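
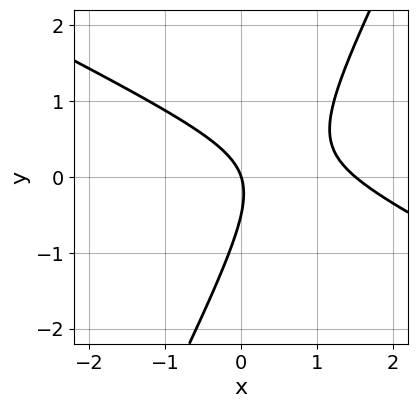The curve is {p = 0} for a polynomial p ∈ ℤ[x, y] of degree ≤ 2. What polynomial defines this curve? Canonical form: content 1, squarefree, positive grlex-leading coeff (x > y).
2*x^2 + 3*x*y - 2*y^2 - 3*x - y

(a) deg p = 2.
(b) From the axis intercepts and sections: one y-axis crossing is at y = 0; one x-axis crossing is at x = 0.
(c) Together with the visible shape, these determine p as stated.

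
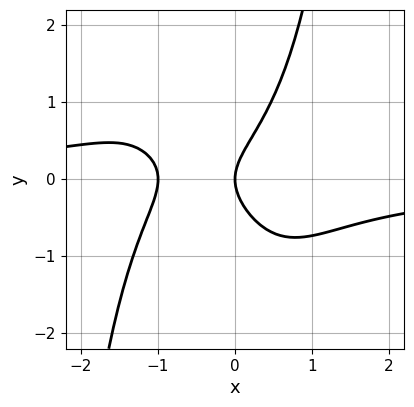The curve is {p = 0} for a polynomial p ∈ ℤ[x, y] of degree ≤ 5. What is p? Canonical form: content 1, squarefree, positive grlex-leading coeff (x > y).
1. Degree: no degree-3 curve has this shape, so deg p = 4.
2. From the axis intercepts and sections: one y-axis crossing is at y = 0; among the integer gridlines, it crosses the x-axis at x ∈ {-1, 0}.
3. Putting this together gives p.

x^3*y + x^2*y + x^2 - y^2 + x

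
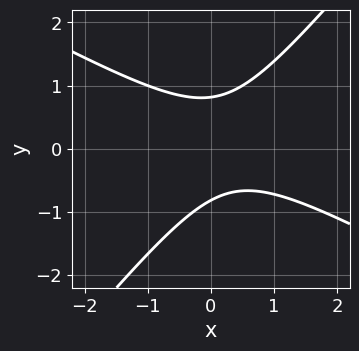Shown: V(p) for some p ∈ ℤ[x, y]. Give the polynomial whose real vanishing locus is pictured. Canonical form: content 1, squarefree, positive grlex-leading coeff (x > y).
2*x^2 + 2*x*y - 3*y^2 - x + 2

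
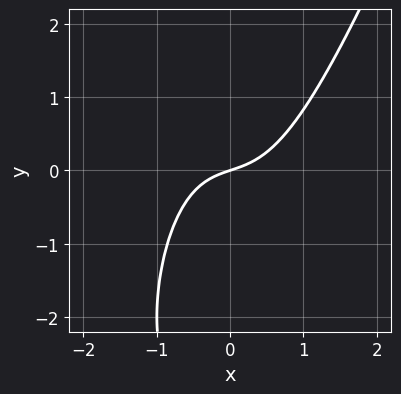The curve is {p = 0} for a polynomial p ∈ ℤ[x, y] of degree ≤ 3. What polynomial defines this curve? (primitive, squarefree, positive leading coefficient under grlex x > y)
3*x^3 - x^2*y - y^2 + x - 3*y

First, degree: a generic line meets the curve in up to 3 points, so deg p = 3.
Then, observable constraints: it meets the y-axis at y = 0 (among the integer gridlines); one x-axis crossing is at x = 0.
Finally, matching integer coefficients to the picture gives p.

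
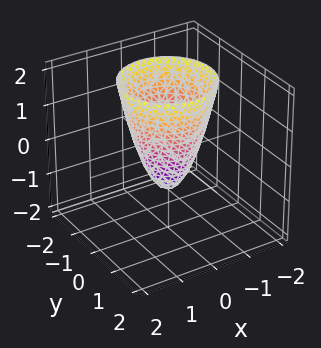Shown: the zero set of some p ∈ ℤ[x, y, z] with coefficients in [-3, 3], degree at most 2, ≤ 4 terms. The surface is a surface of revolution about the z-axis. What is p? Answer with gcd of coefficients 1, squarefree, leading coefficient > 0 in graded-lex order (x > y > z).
1. The degree is 2 — no degree-1 surface has this shape.
2. Symmetries: the surface is invariant under rotation about z: p = q(x² + y², z).
3. Reading off the gridlines: one z-axis crossing is at z = -1; a circular section at z = 0 has radius between 0 and 1.
4. These observations pin down the coefficients.

2*x^2 + 2*y^2 - z - 1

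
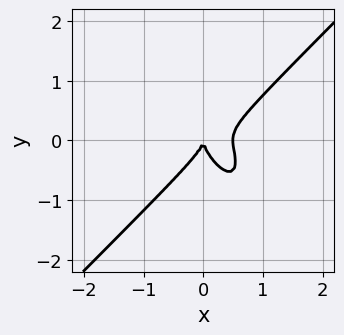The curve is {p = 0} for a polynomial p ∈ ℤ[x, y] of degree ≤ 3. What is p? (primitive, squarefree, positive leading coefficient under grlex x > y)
The degree is 3 — a generic line meets the curve in up to 3 points.
Checking where it meets the axes: it meets the x-axis at x = 0 (among the integer gridlines); one y-axis crossing is at y = 0.
Fitting integer coefficients to these (and the overall shape) gives p.

2*x^3 - x*y^2 - y^3 - x^2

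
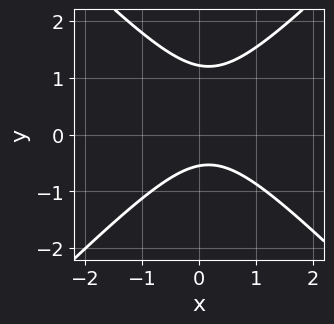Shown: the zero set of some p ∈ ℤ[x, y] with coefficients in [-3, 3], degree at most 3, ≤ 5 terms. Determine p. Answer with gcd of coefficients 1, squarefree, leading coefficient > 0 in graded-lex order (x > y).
First, degree: no degree-1 curve has this shape, so deg p = 2.
Next, reading off the gridlines: it misses every integer gridline on the x-axis.
Finally, assembling these constraints gives the stated polynomial.

3*x^2 - 3*y^2 - x + 2*y + 2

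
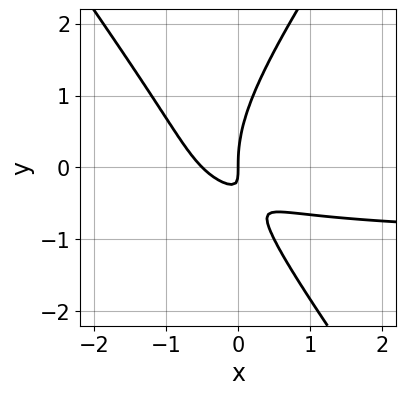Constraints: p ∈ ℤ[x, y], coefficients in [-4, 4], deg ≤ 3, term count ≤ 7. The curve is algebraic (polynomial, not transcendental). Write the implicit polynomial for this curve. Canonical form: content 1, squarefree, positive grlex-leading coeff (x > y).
2*x^2*y - y^3 + 2*x^2 + 3*x*y + x

(a) deg p = 3. The shape is more complex than any degree-2 curve.
(b) From the visible intercepts: it meets the x-axis at x = 0 (among the integer gridlines); it meets the y-axis at y = 0 (among the integer gridlines).
(c) Assembling these constraints gives the stated polynomial.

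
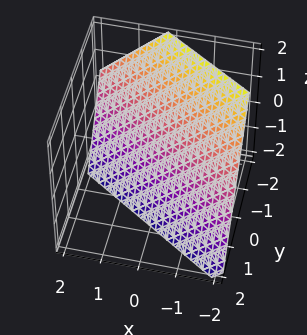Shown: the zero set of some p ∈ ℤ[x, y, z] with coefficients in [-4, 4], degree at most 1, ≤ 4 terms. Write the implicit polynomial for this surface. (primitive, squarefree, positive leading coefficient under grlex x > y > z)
2*x + 3*y + 2*z + 2

1. deg p = 1. Every cross-section is a straight line — this is a plane.
2. From the axis intercepts and sections: it crosses the x-axis at the gridline x = -1; it crosses the z-axis at the gridline z = -1.
3. Putting this together gives p.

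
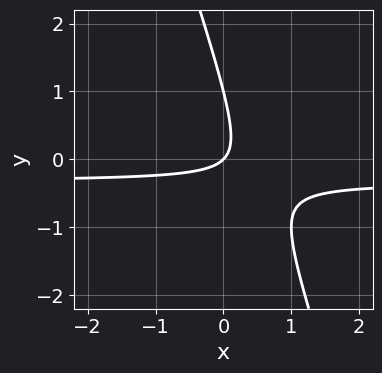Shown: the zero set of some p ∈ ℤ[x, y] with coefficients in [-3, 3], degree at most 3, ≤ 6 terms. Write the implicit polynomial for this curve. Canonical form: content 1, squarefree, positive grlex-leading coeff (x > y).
(a) The degree is 2 — a generic line meets the curve in up to 2 points.
(b) Reading off the gridlines: the y-axis gridline crossings are at y ∈ {0, 1}; it crosses the x-axis at the gridline x = 0.
(c) These observations pin down the coefficients.

3*x*y + y^2 + x - y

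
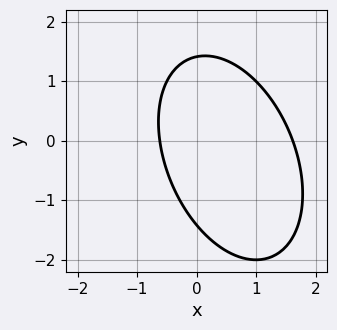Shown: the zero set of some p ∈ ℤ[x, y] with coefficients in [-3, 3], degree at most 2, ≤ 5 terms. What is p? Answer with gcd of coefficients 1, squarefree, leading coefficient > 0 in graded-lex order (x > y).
2*x^2 + x*y + y^2 - 2*x - 2

(a) deg p = 2.
(b) Matching integer coefficients to the picture gives p.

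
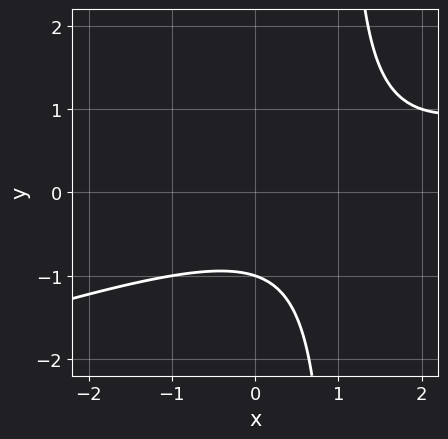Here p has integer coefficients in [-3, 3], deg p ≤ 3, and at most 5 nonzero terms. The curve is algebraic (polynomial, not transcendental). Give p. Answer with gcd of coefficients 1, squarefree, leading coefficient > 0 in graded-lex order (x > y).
x^2 - 3*x*y - 2*x + 3*y + 3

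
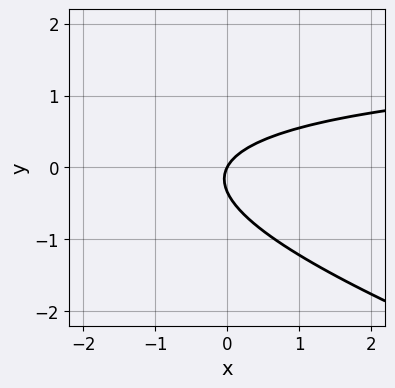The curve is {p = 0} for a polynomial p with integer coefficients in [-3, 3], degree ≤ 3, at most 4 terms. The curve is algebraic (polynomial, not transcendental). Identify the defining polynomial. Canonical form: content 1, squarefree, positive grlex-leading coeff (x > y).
x*y + 3*y^2 - 2*x + y

The degree is 2 — a generic line meets the curve in up to 2 points.
Reading off the gridlines: one x-axis crossing is at x = 0; one y-axis crossing is at y = 0.
Fitting integer coefficients to these (and the overall shape) gives p.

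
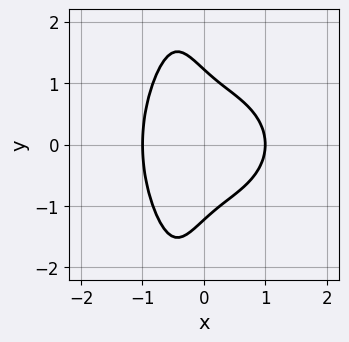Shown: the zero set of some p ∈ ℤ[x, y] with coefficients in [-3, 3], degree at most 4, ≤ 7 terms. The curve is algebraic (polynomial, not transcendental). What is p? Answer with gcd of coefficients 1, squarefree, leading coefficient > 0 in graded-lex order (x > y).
3*x^4 + 3*x^2*y^2 + 3*x*y^2 + 2*y^2 - 3

First, the degree is 4 — the shape is more complex than any degree-3 curve.
Next, symmetries: mirror symmetry y ↦ −y ⇒ only even powers of y.
Then, against the integer gridlines: the x-axis gridline crossings are at x ∈ {-1, 1}.
Finally, putting this together gives p.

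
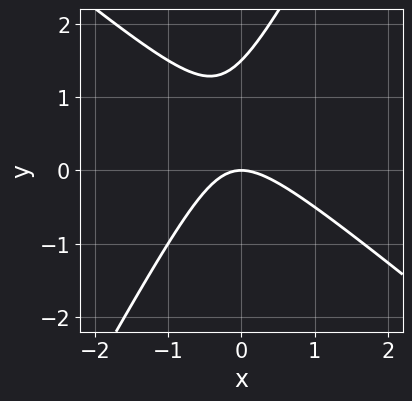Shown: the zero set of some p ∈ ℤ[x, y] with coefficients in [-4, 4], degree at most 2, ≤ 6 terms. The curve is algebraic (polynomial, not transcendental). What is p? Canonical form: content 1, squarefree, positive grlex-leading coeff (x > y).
3*x^2 + 2*x*y - 2*y^2 + 3*y

(a) The degree is 2 — the shape is more complex than any degree-1 curve.
(b) Observable constraints: one x-axis crossing is at x = 0; it meets the y-axis at y = 0 (among the integer gridlines).
(c) The integer polynomial consistent with all of this is the stated p.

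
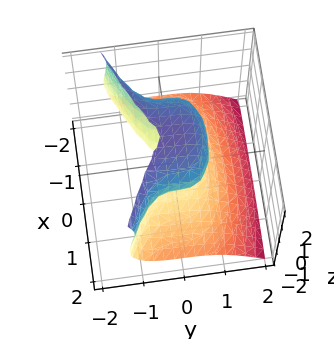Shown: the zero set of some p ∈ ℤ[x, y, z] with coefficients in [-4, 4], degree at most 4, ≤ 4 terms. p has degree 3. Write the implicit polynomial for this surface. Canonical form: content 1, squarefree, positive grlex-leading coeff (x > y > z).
2*y^3 + z^3 + x^2 - 2*z^2

Degree: the shape is more complex than any degree-2 surface, so deg p = 3.
Checking where it meets the axes: it crosses the x-axis at the gridline x = 0; one y-axis crossing is at y = 0.
Matching integer coefficients to the picture gives p. Check: (0, 0, 2) on the z-axis lies on the surface, and p(0, 0, 2) = 0. ✓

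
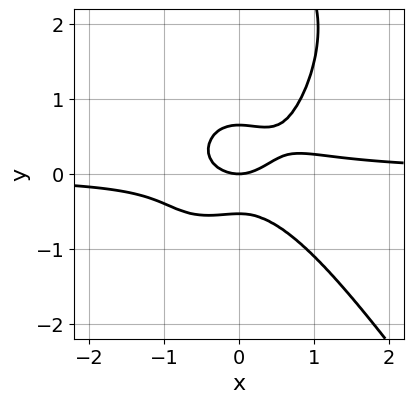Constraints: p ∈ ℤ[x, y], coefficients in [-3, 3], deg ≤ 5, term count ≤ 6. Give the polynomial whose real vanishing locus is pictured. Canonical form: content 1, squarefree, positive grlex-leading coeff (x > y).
3*x^3*y + y^4 - 3*y^3 - x^2 + y

(a) Degree: the shape is more complex than any degree-3 curve, so deg p = 4.
(b) From the axis intercepts and sections: it meets the y-axis at y = 0 (among the integer gridlines); it crosses the x-axis at the gridline x = 0.
(c) Fitting integer coefficients to these (and the overall shape) gives p.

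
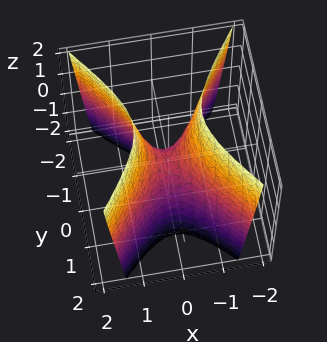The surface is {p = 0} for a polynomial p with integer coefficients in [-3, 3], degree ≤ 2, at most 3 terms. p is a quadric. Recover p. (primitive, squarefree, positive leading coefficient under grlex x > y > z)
3*x^2 - 2*y^2 - z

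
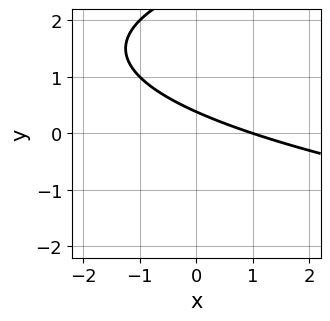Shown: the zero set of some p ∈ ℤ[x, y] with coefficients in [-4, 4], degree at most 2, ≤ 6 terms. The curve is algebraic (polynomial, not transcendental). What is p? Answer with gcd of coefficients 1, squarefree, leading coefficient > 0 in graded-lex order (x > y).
1. Degree: a generic line meets the curve in up to 2 points, so deg p = 2.
2. From the axis intercepts and sections: it meets the x-axis at x = 1 (among the integer gridlines).
3. Putting this together gives p.

y^2 - x - 3*y + 1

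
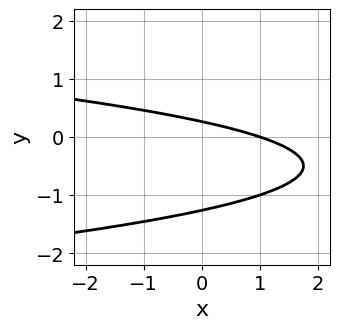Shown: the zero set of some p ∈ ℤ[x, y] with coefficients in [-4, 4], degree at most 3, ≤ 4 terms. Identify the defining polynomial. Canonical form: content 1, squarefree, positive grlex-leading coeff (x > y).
First, the degree is 2 — no degree-1 curve has this shape.
Next, checking where it meets the axes: it crosses the x-axis at the gridline x = 1.
Finally, matching integer coefficients to the picture gives p.

3*y^2 + x + 3*y - 1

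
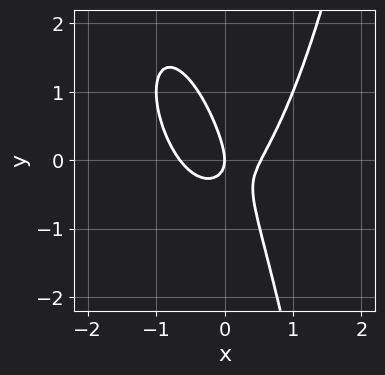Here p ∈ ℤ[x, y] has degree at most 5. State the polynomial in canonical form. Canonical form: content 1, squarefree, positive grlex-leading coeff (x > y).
x^4 + 3*x^3 - 2*x*y - y^2 - x

(a) Degree: no degree-3 curve has this shape, so deg p = 4.
(b) Reading off the gridlines: it meets the x-axis at x = 0 (among the integer gridlines); one y-axis crossing is at y = 0.
(c) Together with the visible shape, these determine p as stated.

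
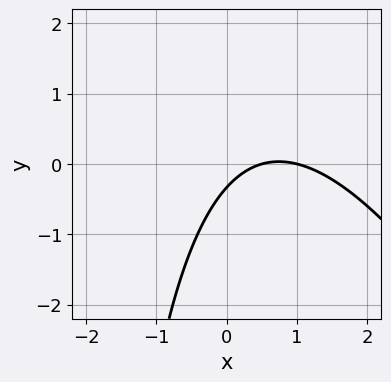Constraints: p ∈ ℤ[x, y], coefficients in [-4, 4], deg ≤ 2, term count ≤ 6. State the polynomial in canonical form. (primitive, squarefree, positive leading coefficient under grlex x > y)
1. Degree: a generic line meets the curve in up to 2 points, so deg p = 2.
2. Observable constraints: it meets the x-axis at x = 1 (among the integer gridlines).
3. Matching integer coefficients to the picture gives p.

2*x^2 + x*y - 3*x + 3*y + 1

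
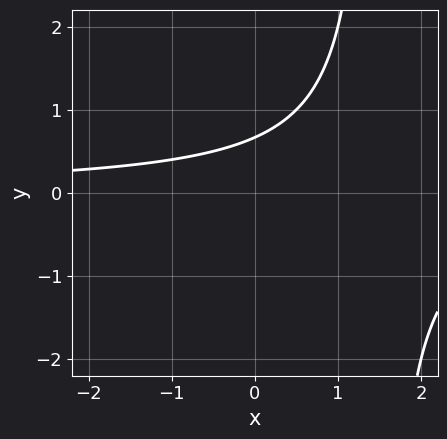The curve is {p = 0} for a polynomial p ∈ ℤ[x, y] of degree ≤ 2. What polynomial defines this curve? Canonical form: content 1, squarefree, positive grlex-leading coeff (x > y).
2*x*y - 3*y + 2

First, deg p = 2.
Then, checking where it meets the axes: it misses every integer gridline on the x-axis.
Finally, the integer polynomial consistent with all of this is the stated p.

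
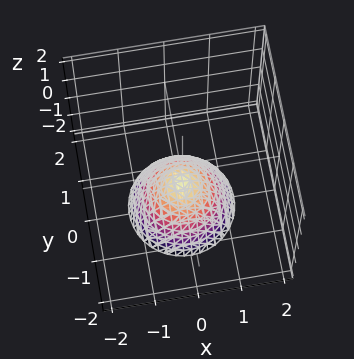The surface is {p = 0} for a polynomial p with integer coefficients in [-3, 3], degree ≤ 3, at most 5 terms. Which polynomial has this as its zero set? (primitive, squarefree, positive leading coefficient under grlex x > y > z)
3*x^2 + 3*y^2 + 3*z + 2

(a) Degree: no degree-1 surface has this shape, so deg p = 2.
(b) Symmetry: the surface is invariant under rotation about z: p = q(x² + y², z).
(c) Against the integer gridlines: it misses every integer gridline on the x-axis; a circular section at z = -2 has radius between 1 and 2; the surface avoids every integer y-axis point in the box.
(d) Together with the visible shape, these determine p as stated.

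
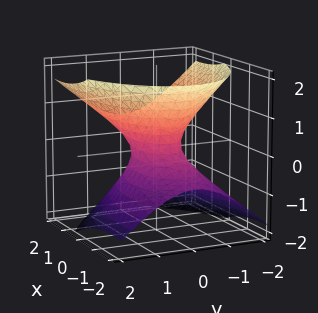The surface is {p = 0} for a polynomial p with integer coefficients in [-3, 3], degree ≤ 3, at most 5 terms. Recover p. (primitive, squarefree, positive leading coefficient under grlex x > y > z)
First, deg p = 2. The shape is more complex than any degree-1 surface.
Next, reading off the gridlines: the x-axis gridline crossings are at x ∈ {-1, 1}; no z-intercept at any integer in the box.
Finally, putting this together gives p.

x^2 - 2*x*z + 3*y^2 - 3*z^2 - 1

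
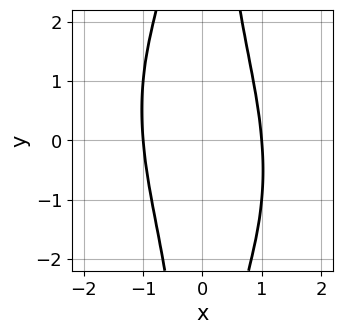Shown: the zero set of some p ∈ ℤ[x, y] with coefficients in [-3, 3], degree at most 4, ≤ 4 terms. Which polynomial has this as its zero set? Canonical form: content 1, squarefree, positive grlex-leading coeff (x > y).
3*x^4 + x^3*y + x^2*y^2 - 3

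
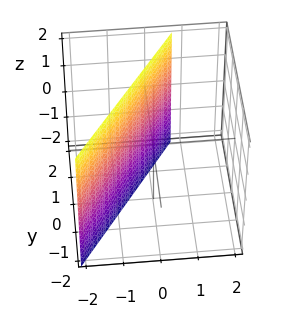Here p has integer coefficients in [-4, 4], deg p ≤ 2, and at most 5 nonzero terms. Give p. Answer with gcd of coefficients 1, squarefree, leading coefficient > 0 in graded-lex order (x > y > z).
1. Degree: every cross-section is a straight line — this is a plane, so deg p = 1.
2. Observable constraints: it meets the y-axis at y = 1 (among the integer gridlines); it misses every integer gridline on the z-axis.
3. Fitting integer coefficients to these (and the overall shape) gives p.

3*x - 2*y + 2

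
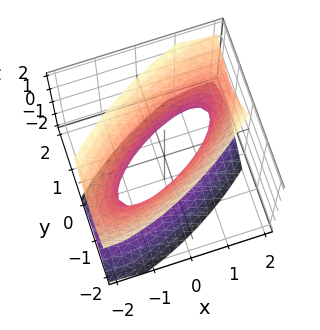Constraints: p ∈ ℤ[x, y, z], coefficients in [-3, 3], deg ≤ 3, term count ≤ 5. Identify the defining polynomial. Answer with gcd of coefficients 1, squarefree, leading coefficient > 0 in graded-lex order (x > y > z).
x^2 - 2*x*y + 2*y^2 - z^2 - 1

1. The degree is 2 — no degree-1 surface has this shape.
2. Observable constraints: it misses every integer gridline on the z-axis; the x-axis gridline crossings are at x ∈ {-1, 1}.
3. Putting this together gives p.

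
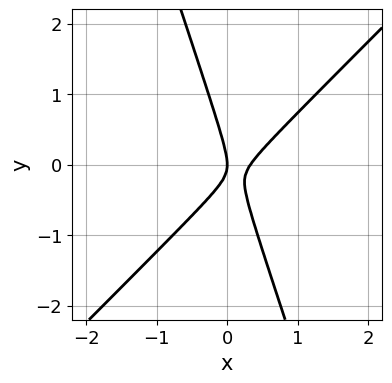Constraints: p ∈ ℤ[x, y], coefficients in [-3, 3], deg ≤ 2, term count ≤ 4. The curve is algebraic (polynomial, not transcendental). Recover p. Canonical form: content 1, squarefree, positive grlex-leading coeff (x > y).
1. deg p = 2. A generic line meets the curve in up to 2 points.
2. Reading off the gridlines: one x-axis crossing is at x = 0; it meets the y-axis at y = 0 (among the integer gridlines).
3. Putting this together gives p.

3*x^2 - 2*x*y - y^2 - x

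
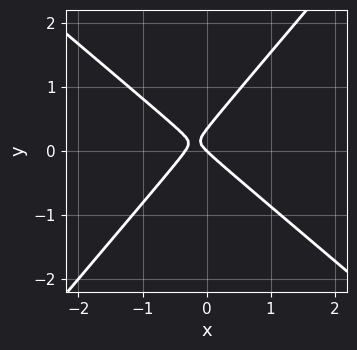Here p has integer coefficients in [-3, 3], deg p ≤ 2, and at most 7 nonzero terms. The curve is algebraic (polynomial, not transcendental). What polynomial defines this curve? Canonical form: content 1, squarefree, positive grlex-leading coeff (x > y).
(a) deg p = 2. The shape is more complex than any degree-1 curve.
(b) From the visible intercepts: it meets the y-axis at y = 0 (among the integer gridlines); it crosses the x-axis at the gridline x = 0.
(c) Together with the visible shape, these determine p as stated.

3*x^2 + x*y - 3*y^2 + x + y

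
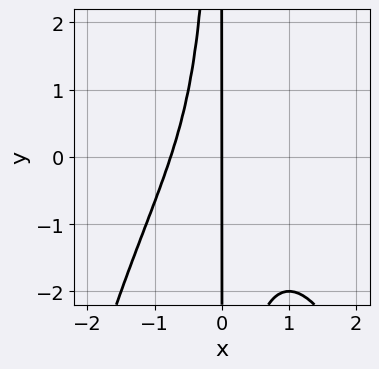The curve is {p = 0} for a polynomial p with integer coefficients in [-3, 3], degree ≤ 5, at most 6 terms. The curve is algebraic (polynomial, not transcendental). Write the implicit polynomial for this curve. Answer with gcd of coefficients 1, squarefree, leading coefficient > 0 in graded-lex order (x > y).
(a) The degree is 4 — the shape is more complex than any degree-3 curve.
(b) From the visible intercepts: the visible y-axis segment lies entirely on the curve; it crosses the x-axis at the gridline x = 0.
(c) Together with the visible shape, these determine p as stated.

2*x^4 - x^3 + 3*x^2*y + 2*x^2 + 3*x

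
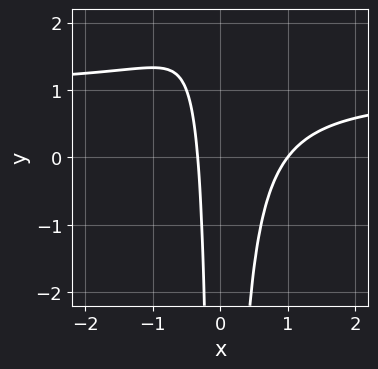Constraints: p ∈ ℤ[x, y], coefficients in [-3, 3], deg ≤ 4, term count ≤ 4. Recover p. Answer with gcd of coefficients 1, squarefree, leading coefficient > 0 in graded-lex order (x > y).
1. deg p = 3. The shape is more complex than any degree-2 curve.
2. Reading off the gridlines: it meets the x-axis at x = 1 (among the integer gridlines); it misses every integer gridline on the y-axis.
3. Matching integer coefficients to the picture gives p.

3*x^2*y - 3*x^2 + 2*x + 1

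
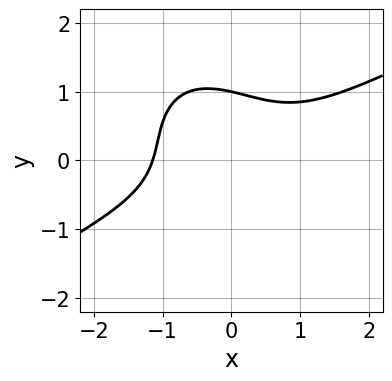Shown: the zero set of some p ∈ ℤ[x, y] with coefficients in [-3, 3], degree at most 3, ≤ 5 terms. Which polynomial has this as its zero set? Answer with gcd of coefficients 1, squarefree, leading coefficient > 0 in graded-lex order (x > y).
2*x^3 - 2*x^2*y - 2*x*y^2 - 3*y^3 + 3

First, degree: no degree-2 curve has this shape, so deg p = 3.
Next, observable constraints: one y-axis crossing is at y = 1.
Finally, together with the visible shape, these determine p as stated.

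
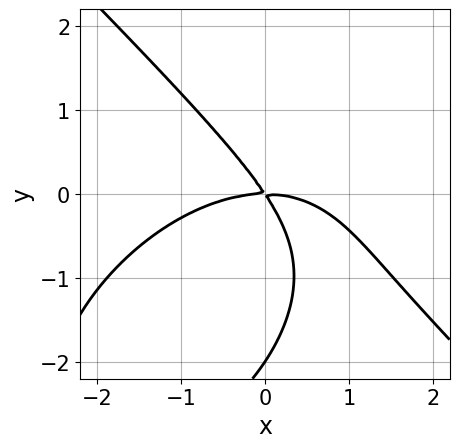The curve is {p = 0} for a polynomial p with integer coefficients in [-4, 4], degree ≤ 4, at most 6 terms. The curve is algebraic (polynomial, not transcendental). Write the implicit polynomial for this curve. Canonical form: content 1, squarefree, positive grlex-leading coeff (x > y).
x^3 + y^3 + 3*x*y + 2*y^2

(a) Degree: the shape is more complex than any degree-2 curve, so deg p = 3.
(b) From the axis intercepts and sections: one x-axis crossing is at x = 0; among the integer gridlines, it crosses the y-axis at y ∈ {-2, 0}.
(c) Assembling these constraints gives the stated polynomial.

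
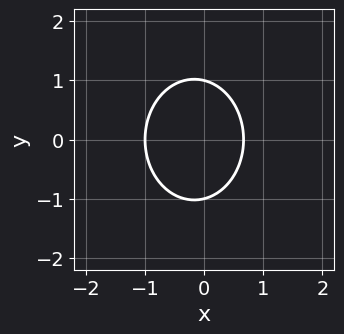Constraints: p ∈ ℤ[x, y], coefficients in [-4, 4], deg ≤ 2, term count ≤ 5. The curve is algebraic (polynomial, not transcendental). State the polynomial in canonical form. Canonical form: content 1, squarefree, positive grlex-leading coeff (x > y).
1. deg p = 2. A generic line meets the curve in up to 2 points.
2. Symmetries: the y ↦ −y reflection is a symmetry, so y appears only in even powers.
3. Against the integer gridlines: the y-axis gridline crossings are at y ∈ {-1, 1}; it crosses the x-axis at the gridline x = -1.
4. Solving for integer coefficients yields p as stated.

3*x^2 + 2*y^2 + x - 2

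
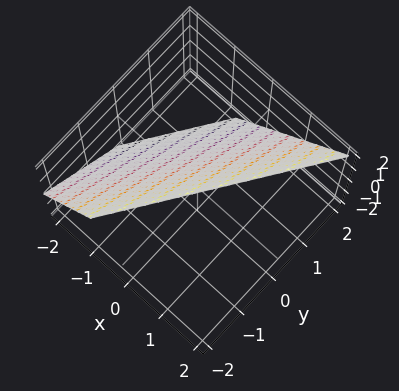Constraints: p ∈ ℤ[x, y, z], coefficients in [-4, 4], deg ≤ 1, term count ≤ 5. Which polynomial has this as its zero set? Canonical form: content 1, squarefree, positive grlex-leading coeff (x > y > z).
1. deg p = 1. Every cross-section is a straight line — this is a plane.
2. From the axis intercepts and sections: it crosses the y-axis at the gridline y = 1; it meets the z-axis at z = 1 (among the integer gridlines).
3. Solving for integer coefficients yields p as stated.

3*x - 2*y - 2*z + 2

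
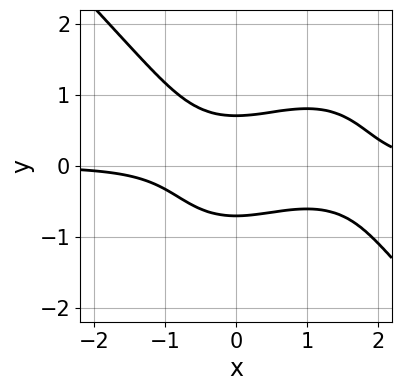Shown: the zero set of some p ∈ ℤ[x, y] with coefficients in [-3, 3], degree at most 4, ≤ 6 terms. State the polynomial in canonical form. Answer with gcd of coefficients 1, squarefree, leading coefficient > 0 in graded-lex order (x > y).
First, the degree is 4 — no degree-3 curve has this shape.
Next, against the integer gridlines: it misses every integer gridline on the x-axis.
Finally, assembling these constraints gives the stated polynomial.

2*x^3*y + 2*y^4 - 3*x^2*y + 3*y^2 - 2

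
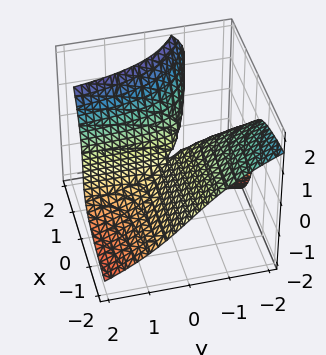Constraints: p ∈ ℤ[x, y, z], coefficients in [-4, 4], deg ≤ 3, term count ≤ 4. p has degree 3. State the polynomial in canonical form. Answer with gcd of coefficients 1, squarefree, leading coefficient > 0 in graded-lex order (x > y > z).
First, deg p = 3. A generic line meets the surface in up to 3 points.
Then, observable constraints: every point of the x-axis in the box is on the surface; one z-axis crossing is at z = 0; the visible y-axis segment lies entirely on the surface.
Finally, matching integer coefficients to the picture gives p.

z^3 - 3*x*y - 3*x*z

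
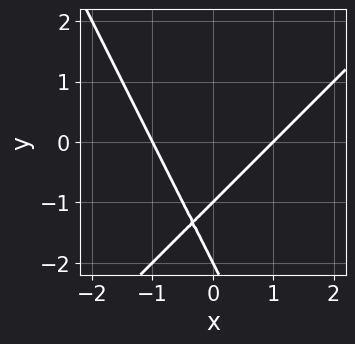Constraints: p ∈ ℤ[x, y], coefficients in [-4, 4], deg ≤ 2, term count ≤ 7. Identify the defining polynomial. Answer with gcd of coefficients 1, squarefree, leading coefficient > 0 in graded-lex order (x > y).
First, degree: no degree-1 curve has this shape, so deg p = 2.
Next, from the visible intercepts: the y-axis gridline crossings are at y ∈ {-2, -1}; among the integer gridlines, it crosses the x-axis at x ∈ {-1, 1}.
Finally, assembling these constraints gives the stated polynomial.

2*x^2 - x*y - y^2 - 3*y - 2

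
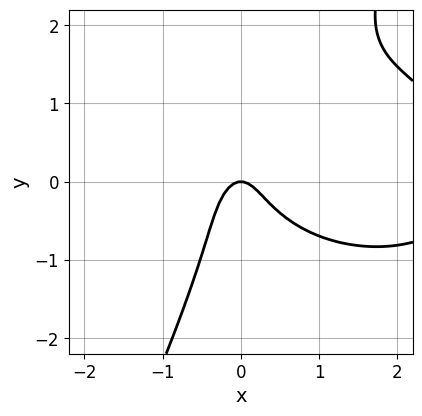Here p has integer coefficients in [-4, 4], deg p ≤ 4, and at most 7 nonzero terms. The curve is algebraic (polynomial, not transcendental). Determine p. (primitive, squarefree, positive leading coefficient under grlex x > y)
1. Degree: the shape is more complex than any degree-2 curve, so deg p = 3.
2. Against the integer gridlines: it meets the y-axis at y = 0 (among the integer gridlines); it crosses the x-axis at the gridline x = 0.
3. Solving for integer coefficients yields p as stated.

x^3 + 2*x*y^2 - y^3 - 3*x^2 - y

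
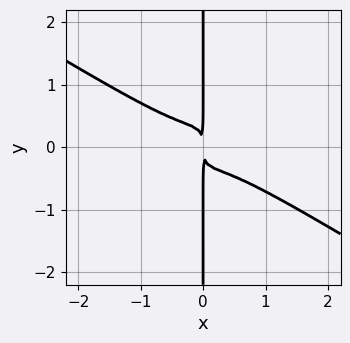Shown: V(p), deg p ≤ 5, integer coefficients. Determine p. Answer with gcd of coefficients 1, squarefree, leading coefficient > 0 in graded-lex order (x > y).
First, degree: the shape is more complex than any degree-3 curve, so deg p = 4.
Then, observable constraints: every point of the y-axis in the box is on the curve.
Finally, together with the visible shape, these determine p as stated.

3*x^4 + 2*x^3*y - 3*x^2*y^2 + 3*x*y^3 + x^2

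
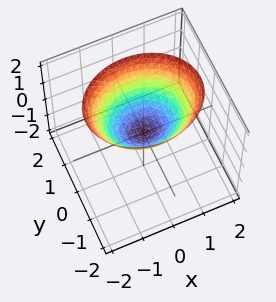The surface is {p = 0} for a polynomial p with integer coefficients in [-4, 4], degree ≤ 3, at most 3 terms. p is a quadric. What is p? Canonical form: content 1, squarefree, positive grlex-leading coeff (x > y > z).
The degree is 2 — a single bowl opening along one axis; a quadric.
Symmetries: the x ↦ −x reflection is a symmetry, so x appears only in even powers; mirror symmetry y ↦ −y ⇒ only even powers of y.
Reading off the gridlines: one z-axis crossing is at z = 0; one x-axis crossing is at x = 0; it meets the y-axis at y = 0 (among the integer gridlines).
Together with the visible shape, these determine p as stated.

2*x^2 + 3*y^2 - 3*z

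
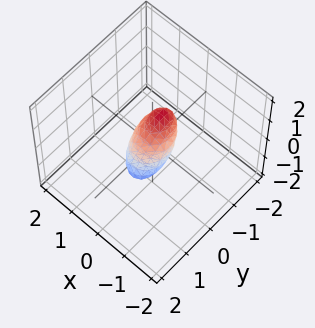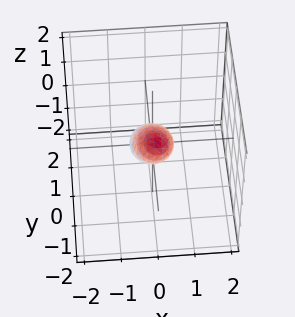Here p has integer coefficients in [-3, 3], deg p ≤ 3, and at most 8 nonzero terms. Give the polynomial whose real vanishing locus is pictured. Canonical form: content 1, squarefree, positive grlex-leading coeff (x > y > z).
3*x^2 - x*z + 2*y^2 + 3*y*z + 3*z^2 - 1

1. deg p = 2. A generic line meets the surface in up to 2 points.
2. Solving for integer coefficients yields p as stated.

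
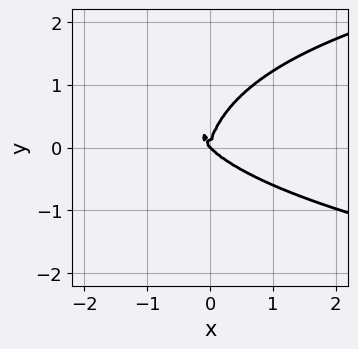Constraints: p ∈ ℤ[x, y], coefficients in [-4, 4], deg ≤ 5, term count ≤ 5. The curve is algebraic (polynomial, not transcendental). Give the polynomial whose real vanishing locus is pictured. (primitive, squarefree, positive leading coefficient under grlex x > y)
(a) The degree is 4 — the shape is more complex than any degree-3 curve.
(b) Observable constraints: it meets the y-axis at y = 0 (among the integer gridlines); it crosses the x-axis at the gridline x = 0.
(c) Fitting integer coefficients to these (and the overall shape) gives p.

3*x^2*y^2 + y^4 - 3*x^3 - 3*x^2*y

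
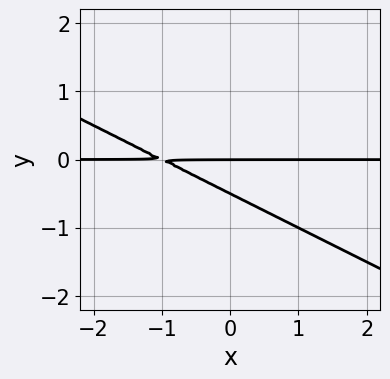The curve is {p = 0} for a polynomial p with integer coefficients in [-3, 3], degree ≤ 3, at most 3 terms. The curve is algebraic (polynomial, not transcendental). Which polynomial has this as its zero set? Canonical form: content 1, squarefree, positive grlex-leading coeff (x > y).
x*y + 2*y^2 + y

(a) deg p = 2.
(b) Against the integer gridlines: it meets the y-axis at y = 0 (among the integer gridlines); every point of the x-axis in the box is on the curve.
(c) Together with the visible shape, these determine p as stated.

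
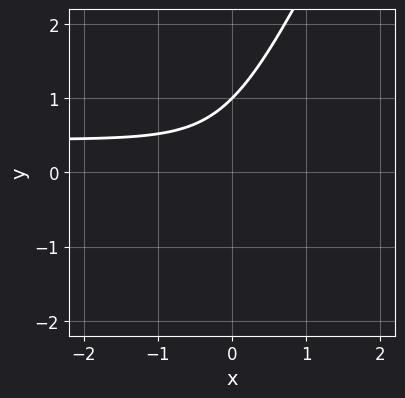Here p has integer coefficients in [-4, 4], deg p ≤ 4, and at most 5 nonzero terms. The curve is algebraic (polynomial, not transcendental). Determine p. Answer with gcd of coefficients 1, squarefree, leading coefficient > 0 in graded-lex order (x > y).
deg p = 3.
Against the integer gridlines: the curve avoids every integer x-axis point in the box; one y-axis crossing is at y = 1.
Assembling these constraints gives the stated polynomial.

2*x^2*y - 3*x*y^2 + y^3 - x^2 - 1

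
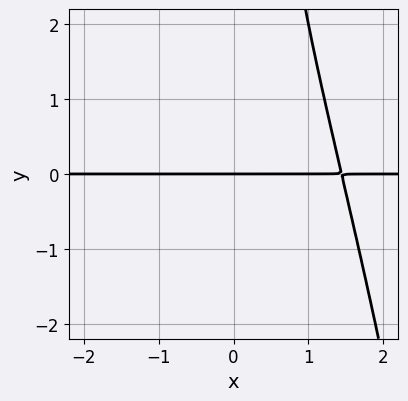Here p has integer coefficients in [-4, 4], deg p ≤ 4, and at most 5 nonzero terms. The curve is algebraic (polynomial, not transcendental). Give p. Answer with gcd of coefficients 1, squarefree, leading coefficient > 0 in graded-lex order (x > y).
First, the degree is 4 — a generic line meets the curve in up to 4 points.
Next, observable constraints: the visible x-axis segment lies entirely on the curve; it crosses the y-axis at the gridline y = 0.
Finally, putting this together gives p.

x^3*y + x*y^2 - 3*y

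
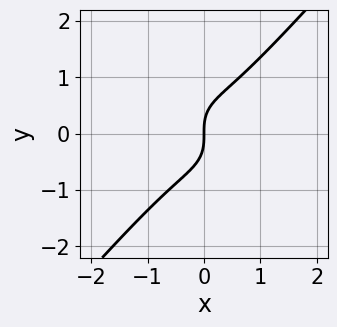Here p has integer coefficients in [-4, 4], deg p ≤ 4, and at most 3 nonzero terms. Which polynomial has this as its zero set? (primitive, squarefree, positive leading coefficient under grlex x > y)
1. deg p = 3. A generic line meets the curve in up to 3 points.
2. Against the integer gridlines: it meets the x-axis at x = 0 (among the integer gridlines); it meets the y-axis at y = 0 (among the integer gridlines).
3. These observations pin down the coefficients.

3*x^3 - 2*y^3 + 2*x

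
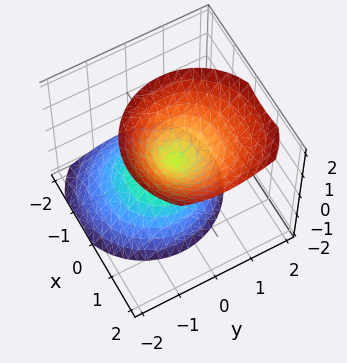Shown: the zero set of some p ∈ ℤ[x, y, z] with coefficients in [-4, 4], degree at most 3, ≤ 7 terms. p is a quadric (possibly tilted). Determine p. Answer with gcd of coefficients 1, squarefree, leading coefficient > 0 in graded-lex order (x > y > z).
3*x^2 - 2*x*z + 3*y^2 - y*z - 2*z^2

1. There are 2 components.
2. deg p = 2.
3. From the axis intercepts and sections: it crosses the y-axis at the gridline y = 0; it meets the x-axis at x = 0 (among the integer gridlines); one z-axis crossing is at z = 0.
4. Matching integer coefficients to the picture gives p.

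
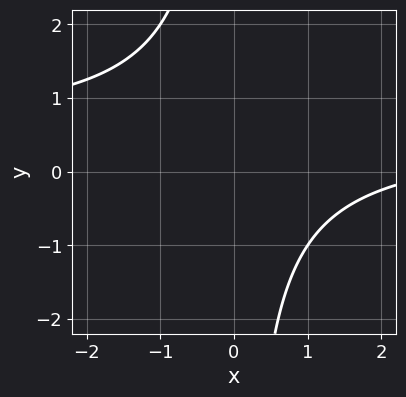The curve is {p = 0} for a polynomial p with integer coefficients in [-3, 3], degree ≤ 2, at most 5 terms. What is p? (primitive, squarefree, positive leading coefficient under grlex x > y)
(a) The degree is 2 — no degree-1 curve has this shape.
(b) Reading off the gridlines: the curve avoids every integer x-axis point in the box; no y-intercept at any integer in the box.
(c) Putting this together gives p.

2*x*y - x + 3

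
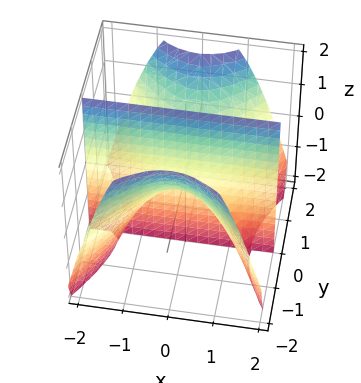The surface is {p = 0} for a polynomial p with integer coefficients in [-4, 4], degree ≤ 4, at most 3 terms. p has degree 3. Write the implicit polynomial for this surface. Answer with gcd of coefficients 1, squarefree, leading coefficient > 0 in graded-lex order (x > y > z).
1. I count 2 distinct pieces.
2. Degree: no degree-2 surface has this shape, so deg p = 3.
3. From the visible intercepts: every point of the z-axis in the box is on the surface; it meets the y-axis at y = 0 (among the integer gridlines); the visible x-axis segment lies entirely on the surface.
4. Together with the visible shape, these determine p as stated.

3*x^2*y - 2*y^3 + 3*y*z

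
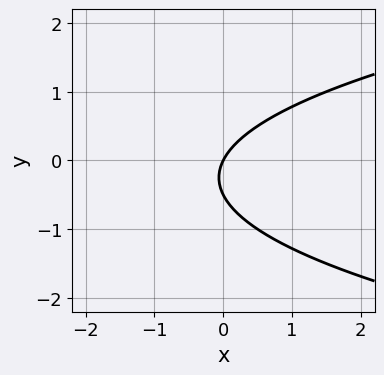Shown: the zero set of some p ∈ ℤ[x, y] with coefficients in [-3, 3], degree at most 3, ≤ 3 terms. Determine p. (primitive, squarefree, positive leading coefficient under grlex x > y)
First, degree: no degree-1 curve has this shape, so deg p = 2.
Next, checking where it meets the axes: it meets the y-axis at y = 0 (among the integer gridlines); it meets the x-axis at x = 0 (among the integer gridlines).
Finally, solving for integer coefficients yields p as stated.

2*y^2 - 2*x + y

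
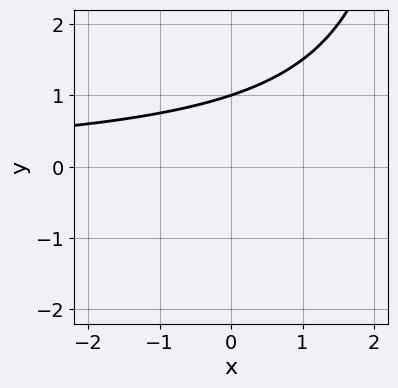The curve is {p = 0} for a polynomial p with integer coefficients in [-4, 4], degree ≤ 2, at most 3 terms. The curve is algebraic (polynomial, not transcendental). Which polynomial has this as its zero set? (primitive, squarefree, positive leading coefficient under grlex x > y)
Degree: a generic line meets the curve in up to 2 points, so deg p = 2.
Against the integer gridlines: it meets the y-axis at y = 1 (among the integer gridlines); it misses every integer gridline on the x-axis.
The integer polynomial consistent with all of this is the stated p.

x*y - 3*y + 3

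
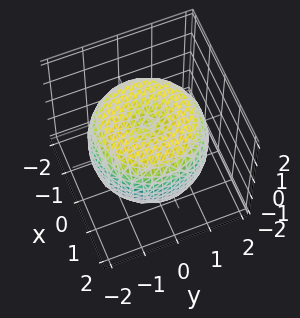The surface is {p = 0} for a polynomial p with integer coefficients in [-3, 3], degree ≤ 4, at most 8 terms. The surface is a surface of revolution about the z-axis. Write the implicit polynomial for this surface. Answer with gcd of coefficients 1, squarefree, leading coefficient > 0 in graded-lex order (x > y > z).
(a) deg p = 4. The shape is more complex than any degree-3 surface.
(b) By symmetry, the surface is invariant under rotation about z: p = q(x² + y², z).
(c) From the axis intercepts and sections: a circular section at z = 0 has radius between 1 and 2; the z-axis gridline crossings are at z ∈ {-1, 1}.
(d) Solving for integer coefficients yields p as stated.

x^4 + 2*x^2*y^2 + y^4 - 2*x^2 - 2*y^2 + 2*z^2 - 2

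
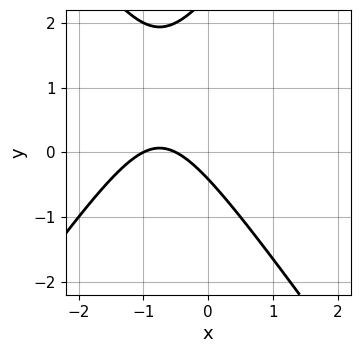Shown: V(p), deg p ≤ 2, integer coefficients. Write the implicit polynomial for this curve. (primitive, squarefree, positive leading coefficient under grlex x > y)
1. The degree is 2 — a generic line meets the curve in up to 2 points.
2. Observable constraints: it meets the x-axis at x = -1 (among the integer gridlines).
3. Assembling these constraints gives the stated polynomial.

2*x^2 - y^2 + 3*x + 2*y + 1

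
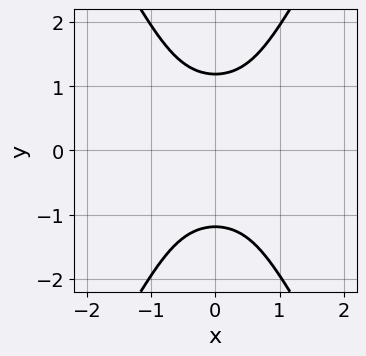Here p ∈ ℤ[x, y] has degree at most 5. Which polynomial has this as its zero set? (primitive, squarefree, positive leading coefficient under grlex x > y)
First, degree: a generic line meets the curve in up to 4 points, so deg p = 4.
Then, symmetries: the x ↦ −x reflection is a symmetry, so x appears only in even powers; the y ↦ −y reflection is a symmetry, so y appears only in even powers.
Then, from the visible intercepts: no x-intercept at any integer in the box.
Finally, these observations pin down the coefficients.

x^4 + 3*x^2*y^2 - y^4 + 2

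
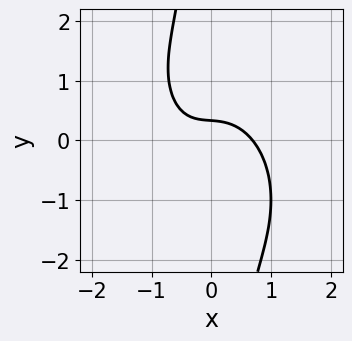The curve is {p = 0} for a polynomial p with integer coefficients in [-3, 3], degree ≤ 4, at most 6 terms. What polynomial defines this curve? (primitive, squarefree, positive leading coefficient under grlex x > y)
3*x^3 + x^2*y + 2*x*y^2 + 3*y - 1

First, degree: the shape is more complex than any degree-2 curve, so deg p = 3.
Finally, the integer polynomial consistent with all of this is the stated p.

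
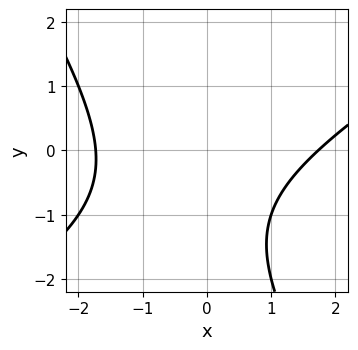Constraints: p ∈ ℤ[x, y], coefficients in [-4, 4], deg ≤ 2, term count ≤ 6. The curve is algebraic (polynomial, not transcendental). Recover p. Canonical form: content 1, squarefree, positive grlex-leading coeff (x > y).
1. Degree: no degree-1 curve has this shape, so deg p = 2.
2. From the axis intercepts and sections: it misses every integer gridline on the y-axis.
3. Together with the visible shape, these determine p as stated.

x^2 - x*y - y^2 - 2*y - 3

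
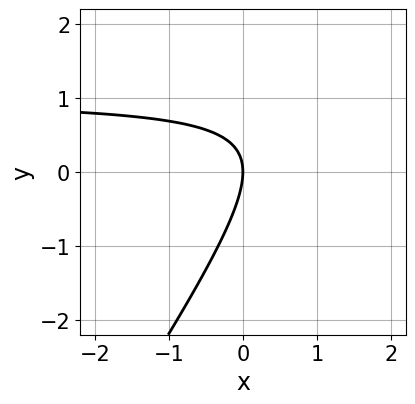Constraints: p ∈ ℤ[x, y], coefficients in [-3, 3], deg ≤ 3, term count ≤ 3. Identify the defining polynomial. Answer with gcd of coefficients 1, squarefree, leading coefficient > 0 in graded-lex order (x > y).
First, deg p = 2.
Next, checking where it meets the axes: it crosses the y-axis at the gridline y = 0; it crosses the x-axis at the gridline x = 0.
Finally, putting this together gives p.

3*x*y - 2*y^2 - 3*x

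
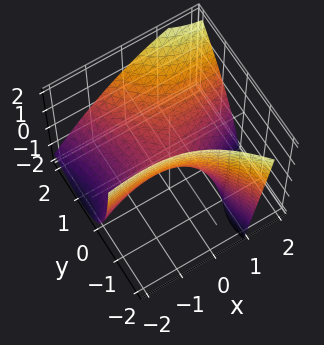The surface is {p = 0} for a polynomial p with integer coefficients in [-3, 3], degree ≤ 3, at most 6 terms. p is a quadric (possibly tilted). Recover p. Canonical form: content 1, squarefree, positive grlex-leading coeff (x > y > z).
(a) deg p = 2. The shape is more complex than any degree-1 surface.
(b) Checking where it meets the axes: it crosses the y-axis at the gridline y = 0; it meets the x-axis at x = 0 (among the integer gridlines).
(c) Solving for integer coefficients yields p as stated.

x^2 - 3*x*y - 2*y^2 + 2*y*z + 3*z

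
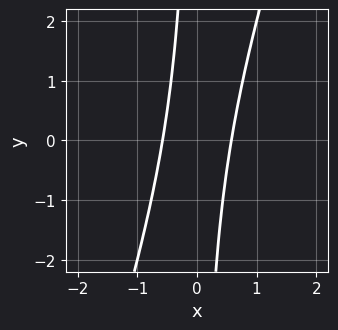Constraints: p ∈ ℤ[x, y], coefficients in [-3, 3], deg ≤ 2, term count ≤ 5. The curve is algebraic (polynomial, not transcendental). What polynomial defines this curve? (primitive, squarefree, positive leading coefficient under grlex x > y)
The degree is 2 — no degree-1 curve has this shape.
Against the integer gridlines: no y-intercept at any integer in the box.
Solving for integer coefficients yields p as stated.

3*x^2 - x*y - 1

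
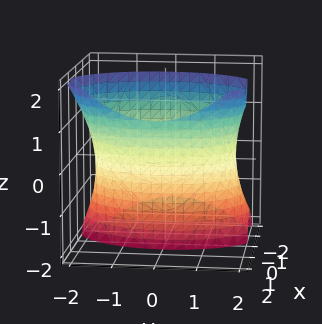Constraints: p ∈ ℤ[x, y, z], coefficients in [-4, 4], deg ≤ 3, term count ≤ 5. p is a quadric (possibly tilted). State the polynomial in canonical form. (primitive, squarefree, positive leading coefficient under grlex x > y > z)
2*x^2 - 2*x*z + y^2 - 3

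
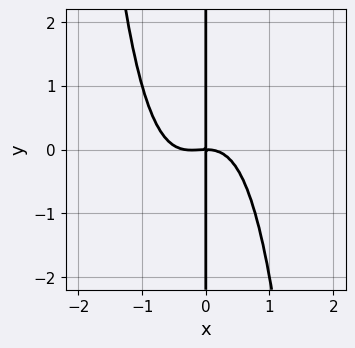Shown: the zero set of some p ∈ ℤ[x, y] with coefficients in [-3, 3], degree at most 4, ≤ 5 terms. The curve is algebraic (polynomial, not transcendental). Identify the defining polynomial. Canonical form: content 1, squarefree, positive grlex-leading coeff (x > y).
3*x^4 + x^3 + 2*x*y

First, deg p = 4. The shape is more complex than any degree-3 curve.
Next, observable constraints: one x-axis crossing is at x = 0; the visible y-axis segment lies entirely on the curve.
Finally, assembling these constraints gives the stated polynomial.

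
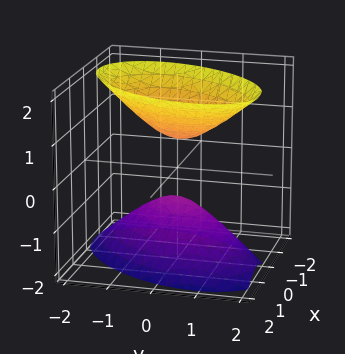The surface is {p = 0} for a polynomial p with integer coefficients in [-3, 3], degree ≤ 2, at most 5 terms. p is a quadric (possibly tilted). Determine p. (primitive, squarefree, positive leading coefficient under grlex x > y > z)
First, there are 2 components. Treating them together as one polynomial.
Next, the degree is 2 — a generic line meets the surface in up to 2 points.
Next, from the axis intercepts and sections: no x-intercept at any integer in the box; it misses every integer gridline on the y-axis.
Finally, together with the visible shape, these determine p as stated.

3*x^2 - 2*x*y + 2*y^2 - 2*z^2 + 1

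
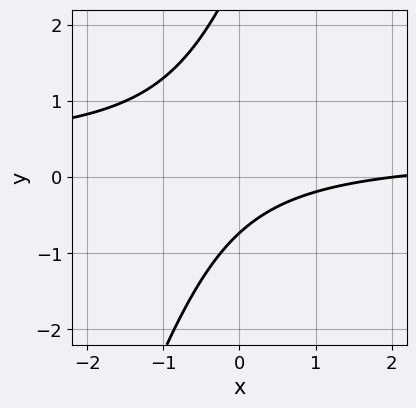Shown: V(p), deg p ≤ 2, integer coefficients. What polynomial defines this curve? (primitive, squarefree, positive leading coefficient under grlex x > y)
3*x*y - y^2 - x + 2*y + 2

1. The degree is 2 — a generic line meets the curve in up to 2 points.
2. Observable constraints: it meets the x-axis at x = 2 (among the integer gridlines).
3. Putting this together gives p.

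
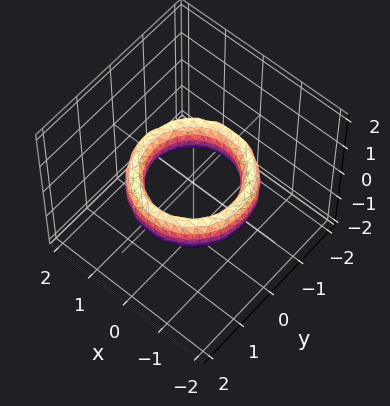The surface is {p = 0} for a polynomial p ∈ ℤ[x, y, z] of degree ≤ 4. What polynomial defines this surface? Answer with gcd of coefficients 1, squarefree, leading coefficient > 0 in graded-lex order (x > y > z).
1. deg p = 4. No degree-3 surface has this shape.
2. Symmetries: rotational symmetry about the z-axis ⇒ p depends on x, y only through x² + y².
3. Checking where it meets the axes: among the integer gridlines, it crosses the x-axis at x ∈ {-1, 1}; no z-intercept at any integer in the box; a circular section at z = 0 has radius exactly 1; the y-axis gridline crossings are at y ∈ {-1, 1}.
4. Solving for integer coefficients yields p as stated.

x^4 + 2*x^2*y^2 + y^4 - 3*x^2 - 3*y^2 + z^2 + 2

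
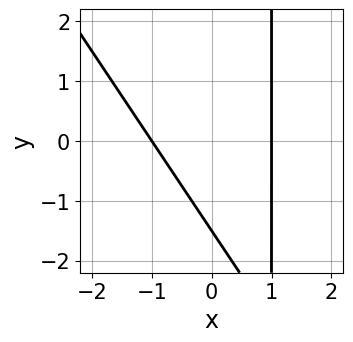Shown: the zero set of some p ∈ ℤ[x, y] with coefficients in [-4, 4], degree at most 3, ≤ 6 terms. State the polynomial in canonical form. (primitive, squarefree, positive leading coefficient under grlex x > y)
3*x^2 + 2*x*y - 2*y - 3

1. Degree: the shape is more complex than any degree-1 curve, so deg p = 2.
2. Observable constraints: among the integer gridlines, it crosses the x-axis at x ∈ {-1, 1}.
3. Assembling these constraints gives the stated polynomial.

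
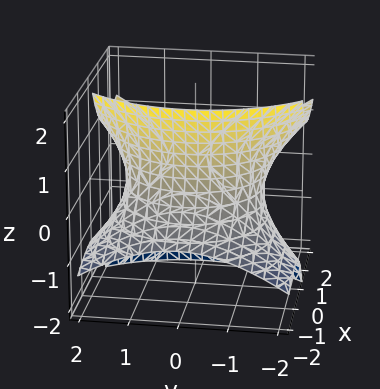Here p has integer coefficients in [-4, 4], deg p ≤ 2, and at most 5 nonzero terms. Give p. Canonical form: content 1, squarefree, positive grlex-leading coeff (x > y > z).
First, deg p = 2. No degree-1 surface has this shape.
Then, checking where it meets the axes: the surface avoids every integer z-axis point in the box.
Finally, the integer polynomial consistent with all of this is the stated p.

x^2 - 2*x*z + y^2 - z^2 - 2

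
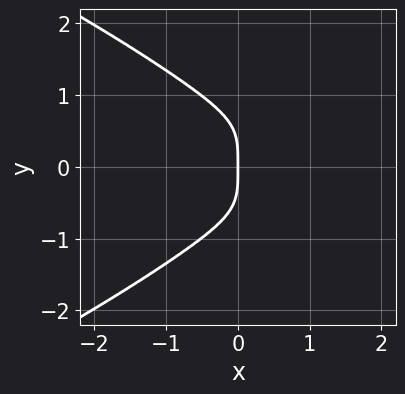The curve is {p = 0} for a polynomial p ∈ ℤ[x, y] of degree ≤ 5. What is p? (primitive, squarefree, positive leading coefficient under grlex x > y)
3*y^4 + 3*x^3 + x*y^2 - 2*x^2 + 3*x

1. The degree is 4 — the shape is more complex than any degree-3 curve.
2. Symmetries: mirror symmetry y ↦ −y ⇒ only even powers of y.
3. Reading off the gridlines: one x-axis crossing is at x = 0; one y-axis crossing is at y = 0.
4. Putting this together gives p.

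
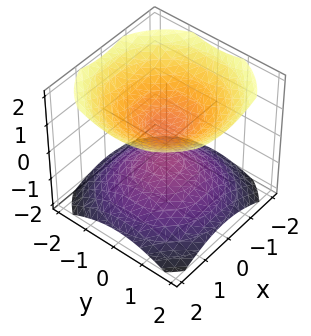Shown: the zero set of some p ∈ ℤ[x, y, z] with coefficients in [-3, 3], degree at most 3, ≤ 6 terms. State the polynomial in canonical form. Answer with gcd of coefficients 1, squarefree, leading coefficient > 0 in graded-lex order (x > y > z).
2*x^2 + 2*y^2 - 3*z^2 + 1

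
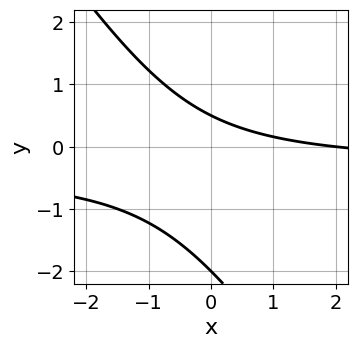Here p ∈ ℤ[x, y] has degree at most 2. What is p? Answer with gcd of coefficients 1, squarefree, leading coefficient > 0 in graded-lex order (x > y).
1. deg p = 2. A generic line meets the curve in up to 2 points.
2. Checking where it meets the axes: it meets the y-axis at y = -2 (among the integer gridlines); it crosses the x-axis at the gridline x = 2.
3. These observations pin down the coefficients.

3*x*y + 2*y^2 + x + 3*y - 2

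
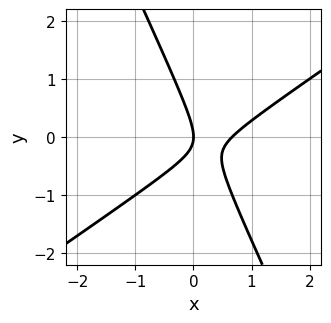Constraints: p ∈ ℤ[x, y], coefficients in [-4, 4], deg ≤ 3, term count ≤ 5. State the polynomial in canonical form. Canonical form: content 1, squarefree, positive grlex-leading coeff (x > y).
First, deg p = 2. No degree-1 curve has this shape.
Next, reading off the gridlines: it crosses the y-axis at the gridline y = 0; it crosses the x-axis at the gridline x = 0.
Finally, fitting integer coefficients to these (and the overall shape) gives p.

3*x^2 - 3*x*y - 2*y^2 - 2*x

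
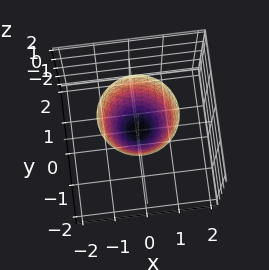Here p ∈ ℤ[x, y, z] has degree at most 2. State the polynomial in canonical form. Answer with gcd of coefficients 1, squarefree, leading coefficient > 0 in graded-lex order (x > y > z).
(a) The degree is 2 — a paraboloid; a quadric.
(b) Symmetry: every cross-section ⟂ z is a circle, so x, y appear only via x² + y².
(c) Observable constraints: one z-axis crossing is at z = 0; it crosses the x-axis at the gridline x = 0.
(d) Together with the visible shape, these determine p as stated.

3*x^2 + 3*y^2 - 2*z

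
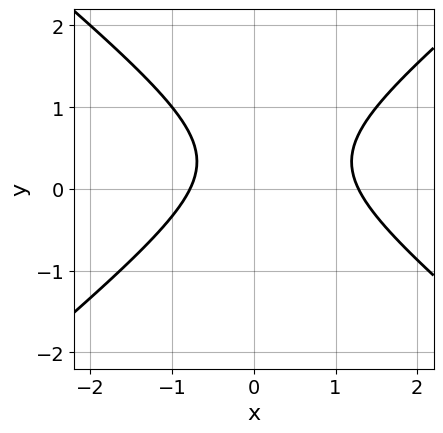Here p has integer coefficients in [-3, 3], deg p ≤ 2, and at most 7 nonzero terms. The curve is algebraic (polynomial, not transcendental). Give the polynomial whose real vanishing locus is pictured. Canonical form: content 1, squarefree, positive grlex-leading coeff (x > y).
2*x^2 - 3*y^2 - x + 2*y - 2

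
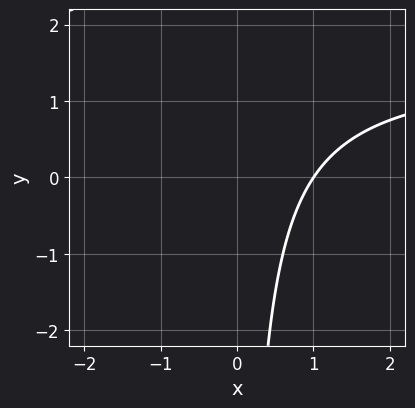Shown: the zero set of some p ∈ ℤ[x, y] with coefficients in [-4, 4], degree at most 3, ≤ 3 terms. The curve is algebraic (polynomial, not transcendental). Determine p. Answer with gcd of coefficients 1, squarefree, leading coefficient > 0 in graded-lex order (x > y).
(a) The degree is 2 — a generic line meets the curve in up to 2 points.
(b) From the visible intercepts: no y-intercept at any integer in the box; it meets the x-axis at x = 1 (among the integer gridlines).
(c) These observations pin down the coefficients.

2*x*y - 3*x + 3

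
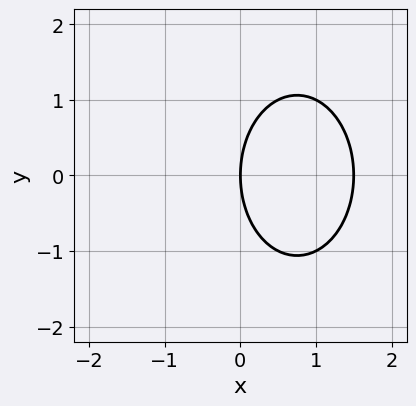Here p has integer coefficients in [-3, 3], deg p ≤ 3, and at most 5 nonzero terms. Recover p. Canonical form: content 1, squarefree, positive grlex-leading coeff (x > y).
1. The degree is 2 — a generic line meets the curve in up to 2 points.
2. Symmetries: it's symmetric under y → −y, forcing even powers of y.
3. Observable constraints: it crosses the x-axis at the gridline x = 0; one y-axis crossing is at y = 0.
4. The integer polynomial consistent with all of this is the stated p.

2*x^2 + y^2 - 3*x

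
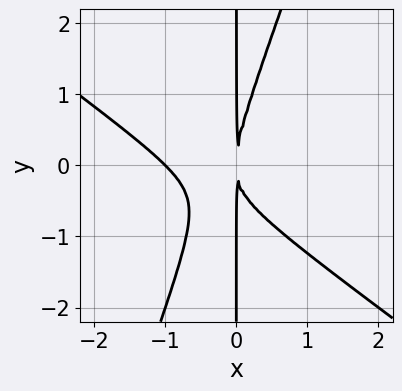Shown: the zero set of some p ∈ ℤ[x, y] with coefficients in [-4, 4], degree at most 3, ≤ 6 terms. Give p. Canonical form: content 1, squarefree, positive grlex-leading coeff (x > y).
First, the degree is 3 — the shape is more complex than any degree-2 curve.
Then, checking where it meets the axes: the visible y-axis segment lies entirely on the curve; one x-axis crossing is at x = -1.
Finally, solving for integer coefficients yields p as stated.

2*x^3 + 2*x^2*y - x*y^2 + 2*x^2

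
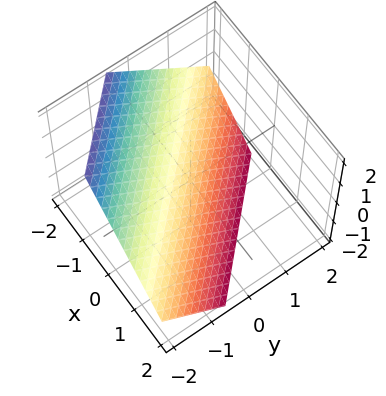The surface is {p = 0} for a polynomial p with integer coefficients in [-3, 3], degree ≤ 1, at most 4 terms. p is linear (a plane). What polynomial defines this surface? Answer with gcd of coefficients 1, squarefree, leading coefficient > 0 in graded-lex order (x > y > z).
3*x + 3*y + 3*z + 2

(a) Degree: the surface is flat (a plane), so deg p = 1.
(b) Matching integer coefficients to the picture gives p.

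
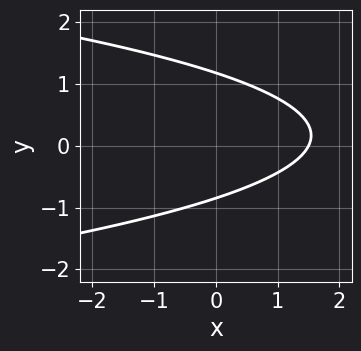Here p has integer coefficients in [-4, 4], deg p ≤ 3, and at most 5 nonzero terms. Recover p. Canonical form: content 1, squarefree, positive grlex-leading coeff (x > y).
First, deg p = 2.
Finally, matching integer coefficients to the picture gives p.

3*y^2 + 2*x - y - 3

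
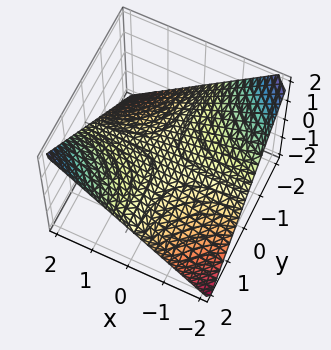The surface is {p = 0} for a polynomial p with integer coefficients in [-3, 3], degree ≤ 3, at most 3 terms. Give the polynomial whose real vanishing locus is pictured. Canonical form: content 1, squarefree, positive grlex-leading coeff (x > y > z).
x*y - 2*z

The degree is 2 — a saddle surface; a quadric.
Reading off the gridlines: the visible x-axis segment lies entirely on the surface; it crosses the z-axis at the gridline z = 0; every point of the y-axis in the box is on the surface.
The integer polynomial consistent with all of this is the stated p.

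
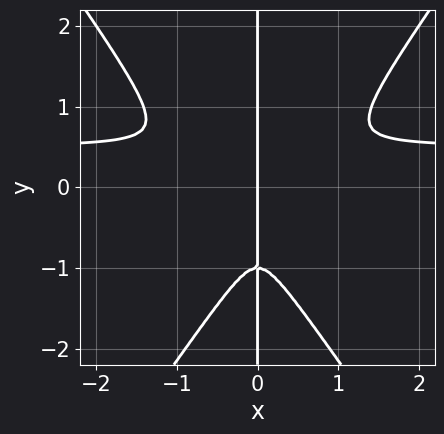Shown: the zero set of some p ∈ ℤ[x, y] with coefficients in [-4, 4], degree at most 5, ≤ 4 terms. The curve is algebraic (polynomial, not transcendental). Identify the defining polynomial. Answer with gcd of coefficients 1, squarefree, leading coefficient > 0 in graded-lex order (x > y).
deg p = 4.
From the axis intercepts and sections: it meets the x-axis at x = 0 (among the integer gridlines); the visible y-axis segment lies entirely on the curve.
Assembling these constraints gives the stated polynomial.

2*x^3*y - x*y^3 - x^3 - x*y^2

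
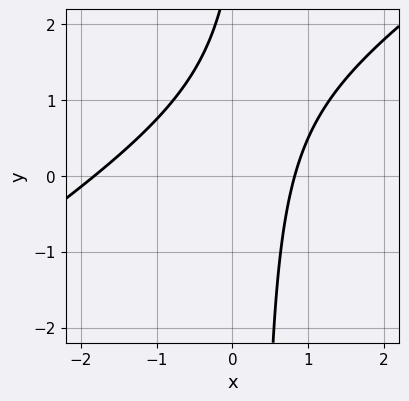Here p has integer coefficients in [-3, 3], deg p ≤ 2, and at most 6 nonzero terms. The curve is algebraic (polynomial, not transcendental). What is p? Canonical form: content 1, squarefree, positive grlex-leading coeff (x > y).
2*x^2 - 3*x*y + 2*x + y - 3

(a) Degree: no degree-1 curve has this shape, so deg p = 2.
(b) Observable constraints: no y-intercept at any integer in the box.
(c) Together with the visible shape, these determine p as stated.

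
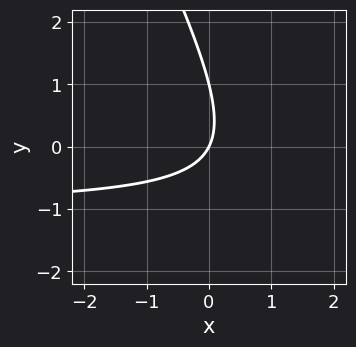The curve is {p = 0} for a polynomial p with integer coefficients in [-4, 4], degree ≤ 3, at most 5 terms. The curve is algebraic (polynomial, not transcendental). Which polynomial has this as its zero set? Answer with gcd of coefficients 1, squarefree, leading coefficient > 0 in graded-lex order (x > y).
2*x*y + y^2 + 2*x - y

(a) deg p = 2.
(b) From the axis intercepts and sections: the y-axis gridline crossings are at y ∈ {0, 1}; it meets the x-axis at x = 0 (among the integer gridlines).
(c) These observations pin down the coefficients.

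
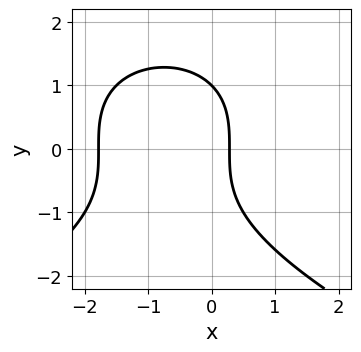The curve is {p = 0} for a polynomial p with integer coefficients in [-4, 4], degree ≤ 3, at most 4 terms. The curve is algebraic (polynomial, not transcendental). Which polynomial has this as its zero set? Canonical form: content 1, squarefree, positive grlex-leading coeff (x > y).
(a) The degree is 3 — no degree-2 curve has this shape.
(b) Against the integer gridlines: it crosses the y-axis at the gridline y = 1.
(c) These observations pin down the coefficients.

y^3 + 2*x^2 + 3*x - 1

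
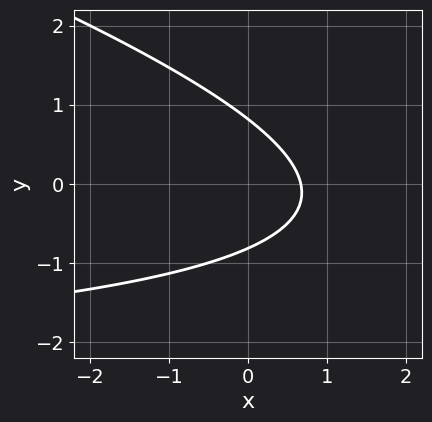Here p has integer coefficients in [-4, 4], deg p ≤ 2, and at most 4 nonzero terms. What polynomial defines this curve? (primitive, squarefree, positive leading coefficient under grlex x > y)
x*y + 3*y^2 + 3*x - 2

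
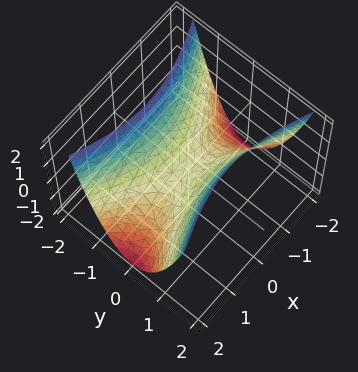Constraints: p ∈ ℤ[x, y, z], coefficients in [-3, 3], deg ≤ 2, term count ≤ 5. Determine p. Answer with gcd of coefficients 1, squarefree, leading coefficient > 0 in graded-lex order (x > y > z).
x^2 - 3*y^2 + 2*z

deg p = 2. A hyperbolic paraboloid; a quadric.
Symmetries: the x ↦ −x reflection is a symmetry, so x appears only in even powers; mirror symmetry y ↦ −y ⇒ only even powers of y.
Checking where it meets the axes: it meets the z-axis at z = 0 (among the integer gridlines); it meets the x-axis at x = 0 (among the integer gridlines); it meets the y-axis at y = 0 (among the integer gridlines).
Together with the visible shape, these determine p as stated.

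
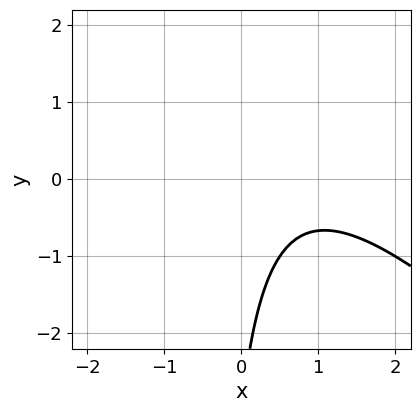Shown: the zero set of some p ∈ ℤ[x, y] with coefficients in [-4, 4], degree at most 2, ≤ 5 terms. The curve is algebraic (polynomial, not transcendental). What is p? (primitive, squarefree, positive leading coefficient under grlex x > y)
1. Degree: a generic line meets the curve in up to 2 points, so deg p = 2.
2. From the axis intercepts and sections: the curve avoids every integer x-axis point in the box; no y-intercept at any integer in the box.
3. Together with the visible shape, these determine p as stated.

2*x^2 + 2*x*y - 3*x + y + 3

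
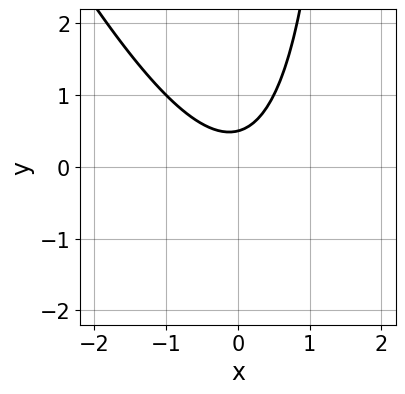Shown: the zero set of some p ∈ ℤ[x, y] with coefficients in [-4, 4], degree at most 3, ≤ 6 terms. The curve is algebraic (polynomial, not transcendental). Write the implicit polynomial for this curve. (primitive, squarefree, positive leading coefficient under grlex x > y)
The degree is 2 — a generic line meets the curve in up to 2 points.
From the visible intercepts: it misses every integer gridline on the x-axis.
Assembling these constraints gives the stated polynomial.

2*x^2 + x*y - 2*y + 1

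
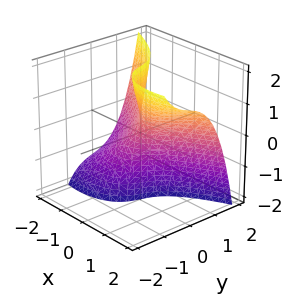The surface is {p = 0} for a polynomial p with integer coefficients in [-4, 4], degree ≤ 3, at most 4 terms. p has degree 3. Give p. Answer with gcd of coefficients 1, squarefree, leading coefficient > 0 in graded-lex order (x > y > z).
3*y^3 - 2*x^2 + 3*x*z + 2*y

1. Degree: the shape is more complex than any degree-2 surface, so deg p = 3.
2. Checking where it meets the axes: the visible z-axis segment lies entirely on the surface; it meets the y-axis at y = 0 (among the integer gridlines); it meets the x-axis at x = 0 (among the integer gridlines).
3. Assembling these constraints gives the stated polynomial.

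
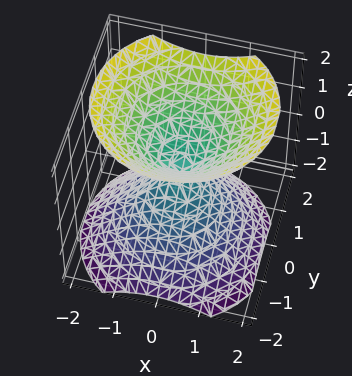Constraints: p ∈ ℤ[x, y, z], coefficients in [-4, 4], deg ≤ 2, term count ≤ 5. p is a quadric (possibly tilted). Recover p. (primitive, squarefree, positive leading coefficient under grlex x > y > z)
3*x^2 + 3*y^2 - y*z - 3*z^2

I count 2 distinct pieces. Treating them together as one polynomial.
Degree: the shape is more complex than any degree-1 surface, so deg p = 2.
Checking where it meets the axes: one y-axis crossing is at y = 0; it meets the z-axis at z = 0 (among the integer gridlines); one x-axis crossing is at x = 0.
Solving for integer coefficients yields p as stated.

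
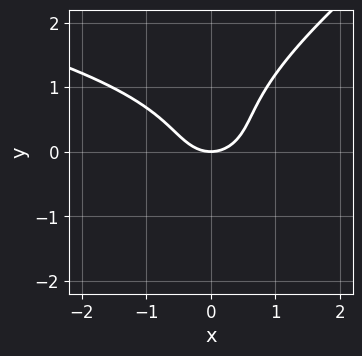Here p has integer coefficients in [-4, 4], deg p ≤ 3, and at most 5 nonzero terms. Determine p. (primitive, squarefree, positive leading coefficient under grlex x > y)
The degree is 3 — the shape is more complex than any degree-2 curve.
Against the integer gridlines: it crosses the y-axis at the gridline y = 0; it crosses the x-axis at the gridline x = 0.
Putting this together gives p.

2*x*y^2 - 3*y^3 + 3*x^2 + 2*y^2 - 3*y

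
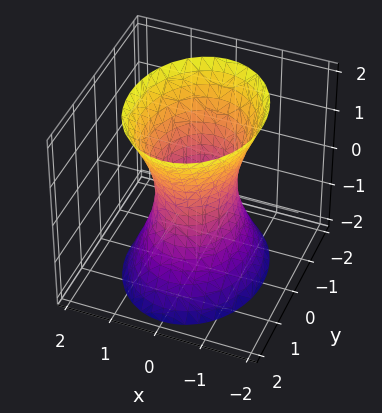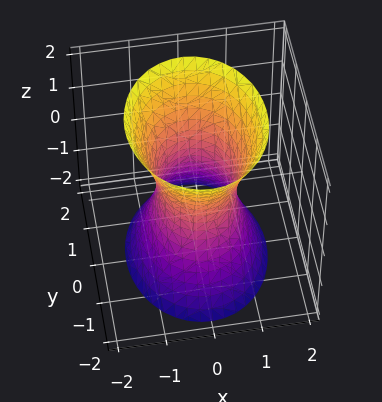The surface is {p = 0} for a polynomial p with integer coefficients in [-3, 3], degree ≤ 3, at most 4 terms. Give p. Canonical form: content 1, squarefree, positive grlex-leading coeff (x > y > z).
3*x^2 + 2*y^2 - z^2 - 2

(a) The degree is 2 — one connected sheet with a waist; a quadric.
(b) Symmetries: it's symmetric under x → −x, forcing even powers of x; mirror symmetry z ↦ −z ⇒ only even powers of z; mirror symmetry y ↦ −y ⇒ only even powers of y.
(c) Against the integer gridlines: among the integer gridlines, it crosses the y-axis at y ∈ {-1, 1}; it misses every integer gridline on the z-axis.
(d) Putting this together gives p.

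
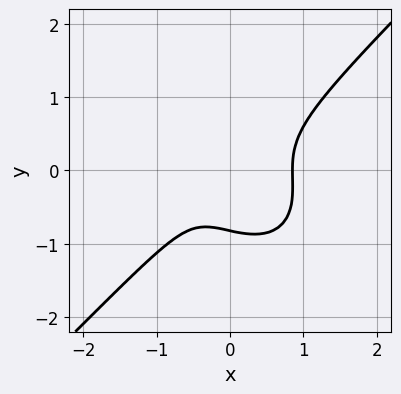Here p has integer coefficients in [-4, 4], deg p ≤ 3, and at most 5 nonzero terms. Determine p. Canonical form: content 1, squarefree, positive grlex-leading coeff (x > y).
deg p = 3. No degree-2 curve has this shape.
Putting this together gives p.

3*x^3 - 3*y^3 - y^2 - x - 1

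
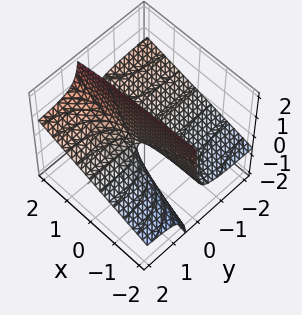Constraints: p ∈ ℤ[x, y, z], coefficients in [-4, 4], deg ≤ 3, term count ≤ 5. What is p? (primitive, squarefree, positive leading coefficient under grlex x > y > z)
1. deg p = 2. A generic line meets the surface in up to 2 points.
2. Checking where it meets the axes: the visible x-axis segment lies entirely on the surface; it crosses the z-axis at the gridline z = 0; every point of the y-axis in the box is on the surface.
3. Assembling these constraints gives the stated polynomial.

x*y - 3*y*z + z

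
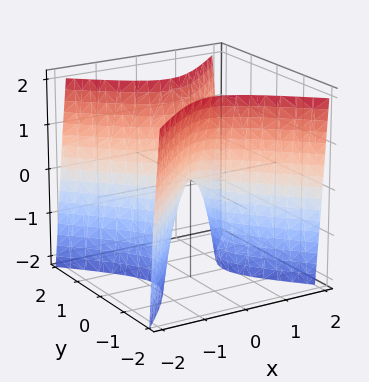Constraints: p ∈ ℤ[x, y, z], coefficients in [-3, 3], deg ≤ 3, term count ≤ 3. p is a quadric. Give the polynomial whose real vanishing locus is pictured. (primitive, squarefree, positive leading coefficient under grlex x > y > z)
3*x^2 - 3*y^2 + z

deg p = 2.
Symmetries: mirror symmetry y ↦ −y ⇒ only even powers of y; it's symmetric under x → −x, forcing even powers of x.
Checking where it meets the axes: it crosses the y-axis at the gridline y = 0; it meets the z-axis at z = 0 (among the integer gridlines); it meets the x-axis at x = 0 (among the integer gridlines).
Solving for integer coefficients yields p as stated.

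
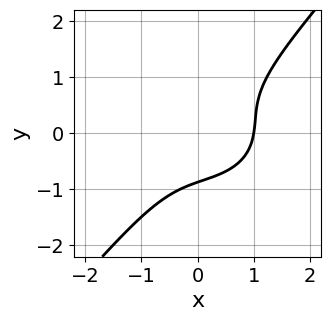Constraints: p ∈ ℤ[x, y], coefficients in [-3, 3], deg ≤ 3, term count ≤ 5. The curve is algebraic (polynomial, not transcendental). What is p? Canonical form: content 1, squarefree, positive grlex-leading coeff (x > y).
(a) Degree: a generic line meets the curve in up to 3 points, so deg p = 3.
(b) Reading off the gridlines: one x-axis crossing is at x = 1.
(c) The integer polynomial consistent with all of this is the stated p.

2*x^3 + 2*x*y^2 - 3*y^3 - x*y - 2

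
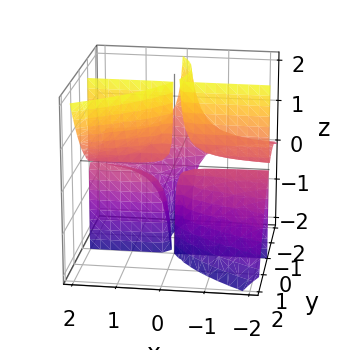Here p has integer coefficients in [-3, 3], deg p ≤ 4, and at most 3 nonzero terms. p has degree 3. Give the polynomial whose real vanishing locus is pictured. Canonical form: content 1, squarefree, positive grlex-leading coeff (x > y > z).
First, the picture has 3 separate pieces. Treating them together as one polynomial.
Then, the degree is 3 — no degree-2 surface has this shape.
Then, observable constraints: every point of the z-axis in the box is on the surface; the visible x-axis segment lies entirely on the surface; it crosses the y-axis at the gridline y = -2.
Finally, fitting integer coefficients to these (and the overall shape) gives p.

2*x*y*z - y^3 - 2*y^2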